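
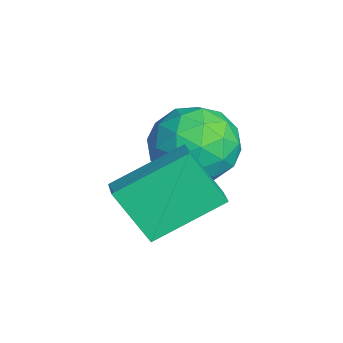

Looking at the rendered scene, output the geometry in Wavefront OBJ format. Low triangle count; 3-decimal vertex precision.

v 2.166 0.989 3.818
v 1.843 2.785 4.774
v 1.375 0.998 3.534
v 1.052 2.794 4.489
v 2.668 1.806 2.451
v 2.345 3.602 3.406
v 1.877 1.815 2.166
v 1.554 3.611 3.122
v 0.029 4.294 3.391
v 0.894 3.516 3.149
v -1.074 2.864 4.051
v -0.209 2.086 3.809
v -0.069 2.876 4.685
v 0.612 3.76 4.278
v -0.792 2.62 2.922
v -0.111 3.504 2.515
v 0.386 2.481 2.86
v 0.833 2.639 3.949
v -1.013 3.741 3.251
v -0.566 3.899 4.34
v 0.558 4.03 3.212
v -0.738 2.35 3.988
v -0.656 2.814 4.503
v -0.148 2.356 4.361
v 0.393 4.174 3.876
v 0.901 3.716 3.733
v 0.335 3.34 4.636
v -1.081 2.664 3.467
v -0.573 2.206 3.324
v -0.032 4.024 2.839
v 0.476 3.566 2.697
v -0.515 3.04 2.564
v 0.768 2.965 2.9
v 0.12 2.125 3.288
v -0.223 2.439 2.766
v 0.178 2.958 2.527
v 1.031 3.058 3.54
v 0.382 2.217 3.928
v 0.465 2.682 4.443
v 0.865 3.201 4.203
v 0.732 2.45 3.37
v -0.562 4.163 3.272
v -1.211 3.322 3.66
v -1.045 3.179 2.997
v -0.645 3.698 2.757
v -0.3 4.255 3.912
v -0.948 3.415 4.3
v -0.358 3.422 4.673
v 0.043 3.941 4.434
v -0.912 3.93 3.83
f 2 4 1
f 5 2 1
f 1 4 3
f 3 5 1
f 2 8 4
f 6 2 5
f 6 8 2
f 4 8 3
f 7 5 3
f 3 8 7
f 7 6 5
f 8 6 7
f 9 46 25
f 46 20 49
f 25 49 14
f 46 49 25
f 9 25 21
f 25 14 26
f 21 26 10
f 25 26 21
f 9 21 30
f 21 10 31
f 30 31 16
f 21 31 30
f 9 30 42
f 30 16 45
f 42 45 19
f 30 45 42
f 9 42 46
f 42 19 50
f 46 50 20
f 42 50 46
f 10 26 37
f 26 14 40
f 37 40 18
f 26 40 37
f 14 49 27
f 49 20 48
f 27 48 13
f 49 48 27
f 20 50 47
f 50 19 43
f 47 43 11
f 50 43 47
f 19 45 44
f 45 16 32
f 44 32 15
f 45 32 44
f 16 31 36
f 31 10 33
f 36 33 17
f 31 33 36
f 12 38 24
f 38 18 39
f 24 39 13
f 38 39 24
f 12 24 22
f 24 13 23
f 22 23 11
f 24 23 22
f 12 22 29
f 22 11 28
f 29 28 15
f 22 28 29
f 12 29 34
f 29 15 35
f 34 35 17
f 29 35 34
f 12 34 38
f 34 17 41
f 38 41 18
f 34 41 38
f 13 39 27
f 39 18 40
f 27 40 14
f 39 40 27
f 11 23 47
f 23 13 48
f 47 48 20
f 23 48 47
f 15 28 44
f 28 11 43
f 44 43 19
f 28 43 44
f 17 35 36
f 35 15 32
f 36 32 16
f 35 32 36
f 18 41 37
f 41 17 33
f 37 33 10
f 41 33 37



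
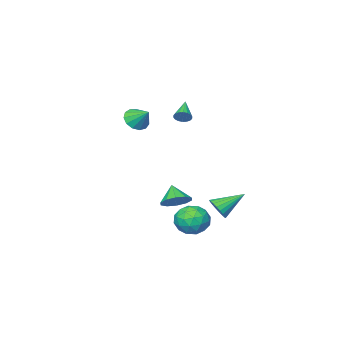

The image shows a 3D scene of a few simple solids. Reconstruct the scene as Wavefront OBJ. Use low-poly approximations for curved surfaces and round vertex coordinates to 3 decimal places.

v -3.653 -2.4 -3.892
v -2.784 -2.669 -3.862
v -3.927 -3.18 -2.968
v -2.844 -2.233 -3.512
v -3.212 -1.861 -3.307
v -3.749 -1.695 -3.325
v -4.25 -1.798 -3.56
v -4.522 -2.131 -3.922
v -4.463 -2.567 -4.273
v -4.094 -2.939 -4.478
v -3.557 -3.105 -4.459
v -3.057 -3.002 -4.224
v -3.568 -1.709 2.607
v -3.274 -1.651 3.02
v -4.412 -2.591 3.333
v -3.427 -1.485 3.044
v -3.608 -1.364 2.981
v -3.781 -1.31 2.844
v -3.912 -1.336 2.661
v -3.975 -1.435 2.467
v -3.957 -1.589 2.3
v -3.863 -1.766 2.195
v -3.709 -1.932 2.171
v -3.528 -2.054 2.234
v -3.355 -2.107 2.371
v -3.224 -2.081 2.554
v -3.161 -1.982 2.748
v -3.179 -1.828 2.914
v -2.534 2.595 -2.515
v -2.297 2.221 -1.935
v -3.946 3.085 -1.625
v -2.173 2.495 -1.889
v -2.112 2.785 -1.951
v -2.123 3.043 -2.111
v -2.206 3.223 -2.341
v -2.345 3.295 -2.601
v -2.517 3.245 -2.846
v -2.692 3.083 -3.034
v -2.839 2.837 -3.133
v -2.934 2.549 -3.124
v -2.96 2.268 -3.011
v -2.912 2.045 -2.811
v -2.798 1.916 -2.561
v -2.639 1.905 -2.302
v -2.462 2.013 -2.081
v 0.196 -0.676 3.492
v 0.917 -0.797 3.731
v 0.104 0.276 4.248
v 0.944 -0.526 3.393
v 0.734 -0.303 3.087
v 0.352 -0.198 2.909
v -0.079 -0.245 2.916
v -0.423 -0.429 3.106
v -0.571 -0.691 3.418
v -0.475 -0.949 3.754
v -0.166 -1.12 4.007
v 0.257 -1.15 4.096
v 0.661 -1.03 3.993
v -1.345 2.94 -2.627
v -0.446 2.482 -2.779
v -2.094 1.758 -3.501
v -1.195 1.3 -3.653
v -1.61 1.314 -2.721
v -1.147 2.045 -2.181
v -1.393 2.195 -4.099
v -0.93 2.926 -3.559
v -0.476 2.022 -3.688
v -0.61 1.477 -2.837
v -1.93 2.763 -3.443
v -2.064 2.218 -2.592
v -0.83 2.815 -2.626
v -1.71 1.425 -3.654
v -1.954 1.433 -3.106
v -1.426 1.164 -3.195
v -1.241 2.558 -2.275
v -0.713 2.289 -2.364
v -1.397 1.602 -2.33
v -1.827 1.951 -3.916
v -1.299 1.682 -4.005
v -1.114 3.076 -3.085
v -0.586 2.807 -3.174
v -1.143 2.638 -3.95
v -0.319 2.275 -3.25
v -0.759 1.58 -3.764
v -0.876 2.107 -4.026
v -0.604 2.536 -3.709
v -0.398 1.955 -2.749
v -0.838 1.26 -3.263
v -1.082 1.269 -2.715
v -0.809 1.698 -2.398
v -0.415 1.685 -3.284
v -1.702 2.98 -3.017
v -2.142 2.285 -3.531
v -1.731 2.542 -3.882
v -1.458 2.971 -3.565
v -1.781 2.66 -2.516
v -2.221 1.965 -3.03
v -1.936 1.704 -2.571
v -1.664 2.133 -2.254
v -2.125 2.555 -2.996
f 2 1 4
f 2 4 3
f 4 1 5
f 4 5 3
f 5 1 6
f 5 6 3
f 6 1 7
f 6 7 3
f 7 1 8
f 7 8 3
f 8 1 9
f 8 9 3
f 9 1 10
f 9 10 3
f 10 1 11
f 10 11 3
f 11 1 12
f 11 12 3
f 12 1 2
f 12 2 3
f 14 13 16
f 14 16 15
f 16 13 17
f 16 17 15
f 17 13 18
f 17 18 15
f 18 13 19
f 18 19 15
f 19 13 20
f 19 20 15
f 20 13 21
f 20 21 15
f 21 13 22
f 21 22 15
f 22 13 23
f 22 23 15
f 23 13 24
f 23 24 15
f 24 13 25
f 24 25 15
f 25 13 26
f 25 26 15
f 26 13 27
f 26 27 15
f 27 13 28
f 27 28 15
f 28 13 14
f 28 14 15
f 30 29 32
f 30 32 31
f 32 29 33
f 32 33 31
f 33 29 34
f 33 34 31
f 34 29 35
f 34 35 31
f 35 29 36
f 35 36 31
f 36 29 37
f 36 37 31
f 37 29 38
f 37 38 31
f 38 29 39
f 38 39 31
f 39 29 40
f 39 40 31
f 40 29 41
f 40 41 31
f 41 29 42
f 41 42 31
f 42 29 43
f 42 43 31
f 43 29 44
f 43 44 31
f 44 29 45
f 44 45 31
f 45 29 30
f 45 30 31
f 47 46 49
f 47 49 48
f 49 46 50
f 49 50 48
f 50 46 51
f 50 51 48
f 51 46 52
f 51 52 48
f 52 46 53
f 52 53 48
f 53 46 54
f 53 54 48
f 54 46 55
f 54 55 48
f 55 46 56
f 55 56 48
f 56 46 57
f 56 57 48
f 57 46 58
f 57 58 48
f 58 46 47
f 58 47 48
f 59 96 75
f 96 70 99
f 75 99 64
f 96 99 75
f 59 75 71
f 75 64 76
f 71 76 60
f 75 76 71
f 59 71 80
f 71 60 81
f 80 81 66
f 71 81 80
f 59 80 92
f 80 66 95
f 92 95 69
f 80 95 92
f 59 92 96
f 92 69 100
f 96 100 70
f 92 100 96
f 60 76 87
f 76 64 90
f 87 90 68
f 76 90 87
f 64 99 77
f 99 70 98
f 77 98 63
f 99 98 77
f 70 100 97
f 100 69 93
f 97 93 61
f 100 93 97
f 69 95 94
f 95 66 82
f 94 82 65
f 95 82 94
f 66 81 86
f 81 60 83
f 86 83 67
f 81 83 86
f 62 88 74
f 88 68 89
f 74 89 63
f 88 89 74
f 62 74 72
f 74 63 73
f 72 73 61
f 74 73 72
f 62 72 79
f 72 61 78
f 79 78 65
f 72 78 79
f 62 79 84
f 79 65 85
f 84 85 67
f 79 85 84
f 62 84 88
f 84 67 91
f 88 91 68
f 84 91 88
f 63 89 77
f 89 68 90
f 77 90 64
f 89 90 77
f 61 73 97
f 73 63 98
f 97 98 70
f 73 98 97
f 65 78 94
f 78 61 93
f 94 93 69
f 78 93 94
f 67 85 86
f 85 65 82
f 86 82 66
f 85 82 86
f 68 91 87
f 91 67 83
f 87 83 60
f 91 83 87



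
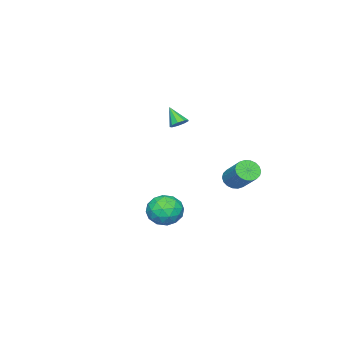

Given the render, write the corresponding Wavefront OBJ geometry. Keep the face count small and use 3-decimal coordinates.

v 3.504 2.666 -4.831
v 4.112 2.56 -4.007
v 2.228 2.02 -3.973
v 2.836 1.914 -3.149
v 2.562 2.854 -3.469
v 3.35 3.253 -3.999
v 2.99 1.327 -3.981
v 3.778 1.726 -4.511
v 3.795 1.732 -3.481
v 3.53 2.676 -3.164
v 2.81 1.904 -4.816
v 2.545 2.848 -4.499
v 3.92 2.669 -4.494
v 2.42 1.911 -3.486
v 2.259 2.463 -3.674
v 2.616 2.401 -3.189
v 3.472 3.077 -4.49
v 3.83 3.015 -4.005
v 2.918 3.188 -3.689
v 2.51 1.565 -3.975
v 2.868 1.503 -3.49
v 3.724 2.179 -4.791
v 4.081 2.117 -4.306
v 3.422 1.392 -4.291
v 4.091 2.12 -3.701
v 3.341 1.741 -3.196
v 3.431 1.396 -3.686
v 3.895 1.63 -3.997
v 3.935 2.675 -3.514
v 3.185 2.296 -3.01
v 3.024 2.849 -3.198
v 3.487 3.083 -3.51
v 3.749 2.189 -3.206
v 3.155 2.284 -4.97
v 2.405 1.905 -4.466
v 2.853 1.497 -4.47
v 3.316 1.731 -4.782
v 2.999 2.839 -4.784
v 2.249 2.46 -4.279
v 2.445 2.95 -3.983
v 2.909 3.184 -4.294
v 2.591 2.391 -4.774
v -3.964 1.821 -4.455
v -3.463 1.998 -4.957
v -2.716 3.316 -3.746
v -3.216 3.139 -3.245
v -3.709 2.199 -5.025
v -2.962 3.518 -3.814
v -4.004 2.326 -4.981
v -3.257 3.645 -3.77
v -4.292 2.353 -4.832
v -3.545 3.671 -3.621
v -4.515 2.274 -4.609
v -3.768 3.593 -3.398
v -4.628 2.105 -4.356
v -3.881 3.424 -3.145
v -4.61 1.88 -4.122
v -3.863 3.199 -2.911
v -4.464 1.644 -3.954
v -3.717 2.962 -2.743
v -4.218 1.442 -3.886
v -3.471 2.761 -2.675
v -3.923 1.315 -3.93
v -3.176 2.634 -2.719
v -3.635 1.289 -4.079
v -2.888 2.607 -2.868
v -3.412 1.367 -4.302
v -2.665 2.686 -3.091
v -3.299 1.536 -4.555
v -2.552 2.855 -3.344
v -3.317 1.761 -4.789
v -2.57 3.08 -3.578
v -3.834 -1.714 -1.137
v -3.379 -1.502 -0.866
v -4.046 -2.526 -0.143
v -3.698 -1.3 -0.769
v -4.081 -1.292 -0.844
v -4.348 -1.481 -1.056
v -4.375 -1.779 -1.305
v -4.148 -2.047 -1.476
v -3.775 -2.159 -1.488
v -3.429 -2.063 -1.335
v -3.273 -1.804 -1.09
f 1 38 17
f 38 12 41
f 17 41 6
f 38 41 17
f 1 17 13
f 17 6 18
f 13 18 2
f 17 18 13
f 1 13 22
f 13 2 23
f 22 23 8
f 13 23 22
f 1 22 34
f 22 8 37
f 34 37 11
f 22 37 34
f 1 34 38
f 34 11 42
f 38 42 12
f 34 42 38
f 2 18 29
f 18 6 32
f 29 32 10
f 18 32 29
f 6 41 19
f 41 12 40
f 19 40 5
f 41 40 19
f 12 42 39
f 42 11 35
f 39 35 3
f 42 35 39
f 11 37 36
f 37 8 24
f 36 24 7
f 37 24 36
f 8 23 28
f 23 2 25
f 28 25 9
f 23 25 28
f 4 30 16
f 30 10 31
f 16 31 5
f 30 31 16
f 4 16 14
f 16 5 15
f 14 15 3
f 16 15 14
f 4 14 21
f 14 3 20
f 21 20 7
f 14 20 21
f 4 21 26
f 21 7 27
f 26 27 9
f 21 27 26
f 4 26 30
f 26 9 33
f 30 33 10
f 26 33 30
f 5 31 19
f 31 10 32
f 19 32 6
f 31 32 19
f 3 15 39
f 15 5 40
f 39 40 12
f 15 40 39
f 7 20 36
f 20 3 35
f 36 35 11
f 20 35 36
f 9 27 28
f 27 7 24
f 28 24 8
f 27 24 28
f 10 33 29
f 33 9 25
f 29 25 2
f 33 25 29
f 44 43 47
f 44 47 45
f 45 47 48
f 45 48 46
f 47 43 49
f 47 49 48
f 48 49 50
f 48 50 46
f 49 43 51
f 49 51 50
f 50 51 52
f 50 52 46
f 51 43 53
f 51 53 52
f 52 53 54
f 52 54 46
f 53 43 55
f 53 55 54
f 54 55 56
f 54 56 46
f 55 43 57
f 55 57 56
f 56 57 58
f 56 58 46
f 57 43 59
f 57 59 58
f 58 59 60
f 58 60 46
f 59 43 61
f 59 61 60
f 60 61 62
f 60 62 46
f 61 43 63
f 61 63 62
f 62 63 64
f 62 64 46
f 63 43 65
f 63 65 64
f 64 65 66
f 64 66 46
f 65 43 67
f 65 67 66
f 66 67 68
f 66 68 46
f 67 43 69
f 67 69 68
f 68 69 70
f 68 70 46
f 69 43 71
f 69 71 70
f 70 71 72
f 70 72 46
f 71 43 44
f 71 44 72
f 72 44 45
f 72 45 46
f 74 73 76
f 74 76 75
f 76 73 77
f 76 77 75
f 77 73 78
f 77 78 75
f 78 73 79
f 78 79 75
f 79 73 80
f 79 80 75
f 80 73 81
f 80 81 75
f 81 73 82
f 81 82 75
f 82 73 83
f 82 83 75
f 83 73 74
f 83 74 75



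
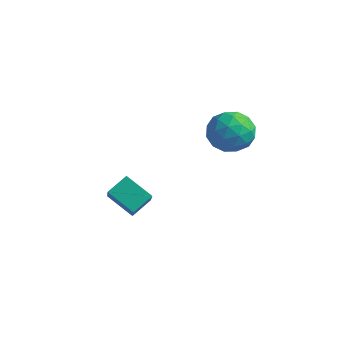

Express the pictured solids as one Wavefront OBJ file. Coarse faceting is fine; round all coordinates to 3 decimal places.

v 3.005 -1.266 2.813
v 3.696 -0.646 3.044
v 3.424 -2.174 3.996
v 4.115 -1.554 4.227
v 3.197 -1.314 4.349
v 2.938 -0.753 3.618
v 4.182 -2.067 3.422
v 3.923 -1.506 2.691
v 4.424 -1.141 3.421
v 3.815 -0.676 3.993
v 3.305 -2.144 3.047
v 2.696 -1.679 3.619
v 3.314 -0.877 2.825
v 3.806 -1.943 4.215
v 3.266 -1.802 4.287
v 3.673 -1.438 4.423
v 2.868 -0.939 3.162
v 3.275 -0.575 3.298
v 2.981 -0.967 4.065
v 3.845 -2.245 3.742
v 4.252 -1.881 3.878
v 3.447 -1.382 2.617
v 3.854 -1.018 2.753
v 4.139 -1.853 2.975
v 4.148 -0.803 3.182
v 4.394 -1.337 3.877
v 4.433 -1.638 3.404
v 4.281 -1.309 2.974
v 3.79 -0.53 3.519
v 4.036 -1.063 4.214
v 3.496 -0.922 4.285
v 3.344 -0.592 3.856
v 4.217 -0.82 3.74
v 3.084 -1.757 2.826
v 3.33 -2.29 3.521
v 3.776 -2.228 3.184
v 3.624 -1.898 2.755
v 2.726 -1.483 3.163
v 2.972 -2.017 3.858
v 2.839 -1.511 4.066
v 2.687 -1.182 3.636
v 2.903 -2 3.3
v 0.346 -3.09 -1.676
v -0.766 -3.186 -1.01
v 0.573 -2.265 -1.179
v -0.539 -2.361 -0.512
v 1.219 -4.119 -0.368
v 0.107 -4.215 0.299
v 1.446 -3.294 0.13
v 0.334 -3.39 0.796
f 1 38 17
f 38 12 41
f 17 41 6
f 38 41 17
f 1 17 13
f 17 6 18
f 13 18 2
f 17 18 13
f 1 13 22
f 13 2 23
f 22 23 8
f 13 23 22
f 1 22 34
f 22 8 37
f 34 37 11
f 22 37 34
f 1 34 38
f 34 11 42
f 38 42 12
f 34 42 38
f 2 18 29
f 18 6 32
f 29 32 10
f 18 32 29
f 6 41 19
f 41 12 40
f 19 40 5
f 41 40 19
f 12 42 39
f 42 11 35
f 39 35 3
f 42 35 39
f 11 37 36
f 37 8 24
f 36 24 7
f 37 24 36
f 8 23 28
f 23 2 25
f 28 25 9
f 23 25 28
f 4 30 16
f 30 10 31
f 16 31 5
f 30 31 16
f 4 16 14
f 16 5 15
f 14 15 3
f 16 15 14
f 4 14 21
f 14 3 20
f 21 20 7
f 14 20 21
f 4 21 26
f 21 7 27
f 26 27 9
f 21 27 26
f 4 26 30
f 26 9 33
f 30 33 10
f 26 33 30
f 5 31 19
f 31 10 32
f 19 32 6
f 31 32 19
f 3 15 39
f 15 5 40
f 39 40 12
f 15 40 39
f 7 20 36
f 20 3 35
f 36 35 11
f 20 35 36
f 9 27 28
f 27 7 24
f 28 24 8
f 27 24 28
f 10 33 29
f 33 9 25
f 29 25 2
f 33 25 29
f 44 46 43
f 47 44 43
f 43 46 45
f 45 47 43
f 44 50 46
f 48 44 47
f 48 50 44
f 46 50 45
f 49 47 45
f 45 50 49
f 49 48 47
f 50 48 49



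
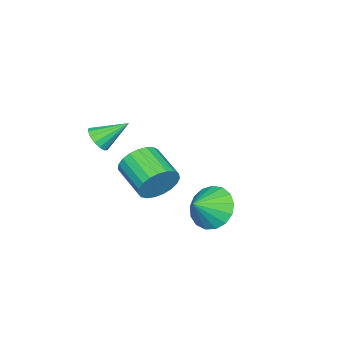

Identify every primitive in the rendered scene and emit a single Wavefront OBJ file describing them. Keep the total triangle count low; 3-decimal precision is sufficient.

v -2.762 -2.405 -3.657
v -2.148 -2.476 -2.909
v -2.985 -3.885 -2.355
v -3.598 -3.815 -3.103
v -2.44 -2.242 -2.756
v -3.277 -3.652 -2.203
v -2.788 -2.038 -2.76
v -3.624 -3.447 -2.206
v -3.131 -1.896 -2.918
v -3.967 -3.306 -2.365
v -3.41 -1.843 -3.204
v -4.246 -3.252 -2.651
v -3.577 -1.887 -3.569
v -4.413 -3.296 -3.015
v -3.603 -2.02 -3.948
v -4.44 -3.43 -3.395
v -3.484 -2.221 -4.278
v -4.32 -3.63 -3.724
v -3.239 -2.453 -4.5
v -4.076 -3.862 -3.946
v -2.913 -2.677 -4.576
v -3.749 -4.086 -4.022
v -2.56 -2.854 -4.493
v -3.397 -4.263 -3.939
v -2.242 -2.953 -4.266
v -3.079 -4.362 -3.712
v -2.014 -2.958 -3.933
v -2.85 -4.367 -3.38
v -1.915 -2.867 -3.553
v -2.752 -4.276 -2.999
v -1.963 -2.696 -3.19
v -2.799 -4.106 -2.637
v -0.326 1.212 -2.395
v 0.188 2.076 -2.698
v 0.626 0.888 -1.705
v -0.061 2.222 -2.286
v -0.37 2.137 -1.9
v -0.67 1.84 -1.627
v -0.891 1.399 -1.53
v -0.982 0.915 -1.632
v -0.923 0.499 -1.908
v -0.727 0.247 -2.296
v -0.44 0.216 -2.707
v -0.126 0.413 -3.046
v 0.142 0.793 -3.237
v 0.303 1.269 -3.235
v 0.32 1.733 -3.04
v 0.408 -3.338 0.534
v 0.719 -2.884 0.207
v -0.188 -2.302 1.406
v 0.429 -2.919 0.05
v 0.133 -3.066 0.023
v -0.088 -3.286 0.133
v -0.177 -3.52 0.35
v -0.109 -3.706 0.616
v 0.098 -3.792 0.86
v 0.388 -3.757 1.017
v 0.683 -3.61 1.044
v 0.905 -3.389 0.934
v 0.994 -3.155 0.717
v 0.925 -2.97 0.451
f 2 1 5
f 2 5 3
f 3 5 6
f 3 6 4
f 5 1 7
f 5 7 6
f 6 7 8
f 6 8 4
f 7 1 9
f 7 9 8
f 8 9 10
f 8 10 4
f 9 1 11
f 9 11 10
f 10 11 12
f 10 12 4
f 11 1 13
f 11 13 12
f 12 13 14
f 12 14 4
f 13 1 15
f 13 15 14
f 14 15 16
f 14 16 4
f 15 1 17
f 15 17 16
f 16 17 18
f 16 18 4
f 17 1 19
f 17 19 18
f 18 19 20
f 18 20 4
f 19 1 21
f 19 21 20
f 20 21 22
f 20 22 4
f 21 1 23
f 21 23 22
f 22 23 24
f 22 24 4
f 23 1 25
f 23 25 24
f 24 25 26
f 24 26 4
f 25 1 27
f 25 27 26
f 26 27 28
f 26 28 4
f 27 1 29
f 27 29 28
f 28 29 30
f 28 30 4
f 29 1 31
f 29 31 30
f 30 31 32
f 30 32 4
f 31 1 2
f 31 2 32
f 32 2 3
f 32 3 4
f 34 33 36
f 34 36 35
f 36 33 37
f 36 37 35
f 37 33 38
f 37 38 35
f 38 33 39
f 38 39 35
f 39 33 40
f 39 40 35
f 40 33 41
f 40 41 35
f 41 33 42
f 41 42 35
f 42 33 43
f 42 43 35
f 43 33 44
f 43 44 35
f 44 33 45
f 44 45 35
f 45 33 46
f 45 46 35
f 46 33 47
f 46 47 35
f 47 33 34
f 47 34 35
f 49 48 51
f 49 51 50
f 51 48 52
f 51 52 50
f 52 48 53
f 52 53 50
f 53 48 54
f 53 54 50
f 54 48 55
f 54 55 50
f 55 48 56
f 55 56 50
f 56 48 57
f 56 57 50
f 57 48 58
f 57 58 50
f 58 48 59
f 58 59 50
f 59 48 60
f 59 60 50
f 60 48 61
f 60 61 50
f 61 48 49
f 61 49 50



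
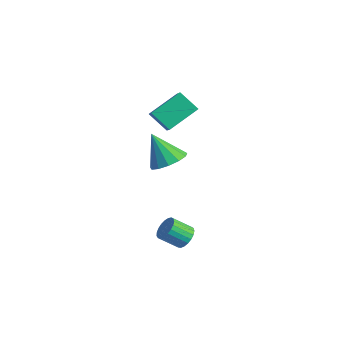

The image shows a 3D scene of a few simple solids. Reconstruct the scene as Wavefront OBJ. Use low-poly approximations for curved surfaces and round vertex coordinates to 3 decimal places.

v -3.3 -1.477 2.618
v -2.181 -2.078 3.524
v -3.184 0.208 3.591
v -2.064 -0.392 4.496
v -2.336 -1.028 1.724
v -1.216 -1.628 2.629
v -2.219 0.658 2.696
v -1.1 0.057 3.602
v 0.899 -3.153 2.085
v 1.689 -3.7 2.428
v -0.059 -3.527 3.695
v 1.776 -3.161 2.606
v 1.585 -2.619 2.618
v 1.177 -2.246 2.461
v 0.68 -2.162 2.185
v 0.253 -2.392 1.877
v 0.031 -2.864 1.635
v 0.084 -3.428 1.536
v 0.397 -3.904 1.612
v 0.869 -4.142 1.838
v 1.35 -4.066 2.142
v 1.678 -2.685 -3.393
v 2.211 -3.131 -3.536
v 1.696 -4.001 -2.751
v 1.162 -3.555 -2.607
v 2.316 -2.983 -3.303
v 1.801 -3.853 -2.518
v 2.31 -2.783 -3.086
v 1.795 -3.653 -2.301
v 2.195 -2.567 -2.921
v 1.68 -3.437 -2.136
v 1.991 -2.371 -2.838
v 1.476 -3.24 -2.053
v 1.732 -2.229 -2.851
v 1.217 -3.099 -2.066
v 1.464 -2.166 -2.958
v 0.949 -3.036 -2.173
v 1.233 -2.193 -3.139
v 0.718 -3.063 -2.354
v 1.079 -2.305 -3.365
v 0.563 -3.175 -2.579
v 1.028 -2.483 -3.595
v 0.513 -3.353 -2.81
v 1.089 -2.695 -3.79
v 0.574 -3.565 -3.005
v 1.253 -2.906 -3.917
v 0.738 -3.776 -3.132
v 1.489 -3.079 -3.952
v 0.974 -3.949 -3.167
v 1.759 -3.184 -3.892
v 1.244 -4.053 -3.107
v 2.014 -3.202 -3.744
v 1.499 -4.072 -2.959
f 2 4 1
f 5 2 1
f 1 4 3
f 3 5 1
f 2 8 4
f 6 2 5
f 6 8 2
f 4 8 3
f 7 5 3
f 3 8 7
f 7 6 5
f 8 6 7
f 10 9 12
f 10 12 11
f 12 9 13
f 12 13 11
f 13 9 14
f 13 14 11
f 14 9 15
f 14 15 11
f 15 9 16
f 15 16 11
f 16 9 17
f 16 17 11
f 17 9 18
f 17 18 11
f 18 9 19
f 18 19 11
f 19 9 20
f 19 20 11
f 20 9 21
f 20 21 11
f 21 9 10
f 21 10 11
f 23 22 26
f 23 26 24
f 24 26 27
f 24 27 25
f 26 22 28
f 26 28 27
f 27 28 29
f 27 29 25
f 28 22 30
f 28 30 29
f 29 30 31
f 29 31 25
f 30 22 32
f 30 32 31
f 31 32 33
f 31 33 25
f 32 22 34
f 32 34 33
f 33 34 35
f 33 35 25
f 34 22 36
f 34 36 35
f 35 36 37
f 35 37 25
f 36 22 38
f 36 38 37
f 37 38 39
f 37 39 25
f 38 22 40
f 38 40 39
f 39 40 41
f 39 41 25
f 40 22 42
f 40 42 41
f 41 42 43
f 41 43 25
f 42 22 44
f 42 44 43
f 43 44 45
f 43 45 25
f 44 22 46
f 44 46 45
f 45 46 47
f 45 47 25
f 46 22 48
f 46 48 47
f 47 48 49
f 47 49 25
f 48 22 50
f 48 50 49
f 49 50 51
f 49 51 25
f 50 22 52
f 50 52 51
f 51 52 53
f 51 53 25
f 52 22 23
f 52 23 53
f 53 23 24
f 53 24 25



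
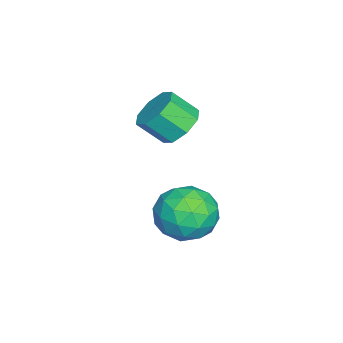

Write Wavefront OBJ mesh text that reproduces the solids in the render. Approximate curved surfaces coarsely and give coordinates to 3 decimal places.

v 0.709 -2.774 -0.085
v 1.113 -3.244 -0.638
v 1.255 -4.075 0.173
v 0.851 -3.606 0.725
v 1.503 -2.861 -0.313
v 1.644 -3.692 0.498
v 1.427 -2.427 0.145
v 1.569 -3.259 0.956
v 0.931 -2.197 0.468
v 1.073 -3.028 1.279
v 0.305 -2.305 0.467
v 0.447 -3.136 1.278
v -0.084 -2.688 0.142
v 0.057 -3.519 0.953
v -0.009 -3.121 -0.316
v 0.133 -3.953 0.495
v 0.487 -3.352 -0.639
v 0.629 -4.183 0.172
v 1.827 -1.381 -2.645
v 2.553 -1.4 -3.477
v 2.267 -3.06 -2.223
v 2.993 -3.079 -3.055
v 3.182 -2.445 -2.171
v 2.91 -1.407 -2.432
v 1.91 -3.053 -3.268
v 1.638 -2.015 -3.529
v 2.604 -2.433 -3.862
v 3.39 -2.057 -3.184
v 1.43 -2.403 -2.516
v 2.216 -2.027 -1.838
v 2.152 -1.243 -3.098
v 2.668 -3.217 -2.602
v 2.779 -2.844 -2.083
v 3.206 -2.855 -2.572
v 2.362 -1.247 -2.484
v 2.788 -1.258 -2.973
v 3.158 -1.873 -2.205
v 2.032 -3.202 -2.727
v 2.458 -3.213 -3.216
v 1.614 -1.605 -3.128
v 2.041 -1.616 -3.617
v 1.662 -2.587 -3.495
v 2.608 -1.861 -3.813
v 2.867 -2.849 -3.565
v 2.23 -2.833 -3.69
v 2.07 -2.223 -3.844
v 3.071 -1.641 -3.415
v 3.329 -2.628 -3.167
v 3.44 -2.255 -2.647
v 3.28 -1.645 -2.801
v 3.1 -2.248 -3.641
v 1.491 -1.832 -2.533
v 1.749 -2.819 -2.285
v 1.54 -2.815 -2.899
v 1.38 -2.205 -3.053
v 1.953 -1.611 -2.135
v 2.212 -2.599 -1.887
v 2.75 -2.237 -1.856
v 2.59 -1.627 -2.01
v 1.72 -2.212 -2.059
f 2 1 5
f 2 5 3
f 3 5 6
f 3 6 4
f 5 1 7
f 5 7 6
f 6 7 8
f 6 8 4
f 7 1 9
f 7 9 8
f 8 9 10
f 8 10 4
f 9 1 11
f 9 11 10
f 10 11 12
f 10 12 4
f 11 1 13
f 11 13 12
f 12 13 14
f 12 14 4
f 13 1 15
f 13 15 14
f 14 15 16
f 14 16 4
f 15 1 17
f 15 17 16
f 16 17 18
f 16 18 4
f 17 1 2
f 17 2 18
f 18 2 3
f 18 3 4
f 19 56 35
f 56 30 59
f 35 59 24
f 56 59 35
f 19 35 31
f 35 24 36
f 31 36 20
f 35 36 31
f 19 31 40
f 31 20 41
f 40 41 26
f 31 41 40
f 19 40 52
f 40 26 55
f 52 55 29
f 40 55 52
f 19 52 56
f 52 29 60
f 56 60 30
f 52 60 56
f 20 36 47
f 36 24 50
f 47 50 28
f 36 50 47
f 24 59 37
f 59 30 58
f 37 58 23
f 59 58 37
f 30 60 57
f 60 29 53
f 57 53 21
f 60 53 57
f 29 55 54
f 55 26 42
f 54 42 25
f 55 42 54
f 26 41 46
f 41 20 43
f 46 43 27
f 41 43 46
f 22 48 34
f 48 28 49
f 34 49 23
f 48 49 34
f 22 34 32
f 34 23 33
f 32 33 21
f 34 33 32
f 22 32 39
f 32 21 38
f 39 38 25
f 32 38 39
f 22 39 44
f 39 25 45
f 44 45 27
f 39 45 44
f 22 44 48
f 44 27 51
f 48 51 28
f 44 51 48
f 23 49 37
f 49 28 50
f 37 50 24
f 49 50 37
f 21 33 57
f 33 23 58
f 57 58 30
f 33 58 57
f 25 38 54
f 38 21 53
f 54 53 29
f 38 53 54
f 27 45 46
f 45 25 42
f 46 42 26
f 45 42 46
f 28 51 47
f 51 27 43
f 47 43 20
f 51 43 47



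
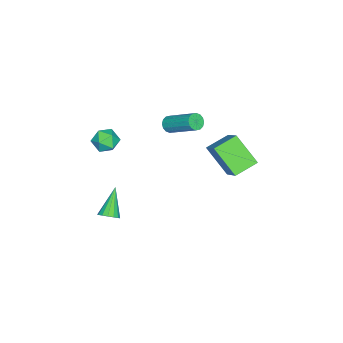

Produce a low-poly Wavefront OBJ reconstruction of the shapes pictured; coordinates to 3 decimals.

v 4.665 -2.604 -3.857
v 5.107 -2.772 -3.426
v 3.275 -2.836 -2.523
v 5.08 -2.443 -3.397
v 4.941 -2.157 -3.491
v 4.729 -1.991 -3.683
v 4.499 -1.989 -3.922
v 4.314 -2.151 -4.143
v 4.223 -2.435 -4.288
v 4.25 -2.764 -4.317
v 4.388 -3.05 -4.223
v 4.601 -3.216 -4.031
v 4.83 -3.218 -3.792
v 5.016 -3.056 -3.57
v 2.12 -0.048 3.107
v 2.491 0.116 2.735
v 2.931 1.853 3.942
v 2.56 1.688 4.313
v 2.246 0.235 2.653
v 2.686 1.972 3.859
v 1.967 0.279 2.692
v 2.407 2.015 3.898
v 1.729 0.234 2.842
v 2.17 1.971 4.049
v 1.596 0.114 3.064
v 2.037 1.851 4.27
v 1.604 -0.049 3.296
v 2.044 1.688 4.503
v 1.749 -0.213 3.478
v 2.189 1.524 4.685
v 1.994 -0.332 3.561
v 2.434 1.405 4.767
v 2.273 -0.375 3.522
v 2.713 1.361 4.728
v 2.51 -0.331 3.371
v 2.951 1.406 4.578
v 2.643 -0.211 3.15
v 3.084 1.526 4.356
v 2.636 -0.048 2.917
v 3.076 1.689 4.124
v 0.955 4.133 0.445
v 0.531 2.706 1.883
v 2.239 5.126 1.809
v 1.814 3.699 3.247
v 2.086 3.321 -0.027
v 1.661 1.894 1.411
v 3.369 4.314 1.337
v 2.945 2.887 2.775
v 3.318 -2.436 1.883
v 3.775 -2.703 2.551
v 3.625 -3.597 1.209
v 4.082 -3.864 1.877
v 3.234 -3.81 1.935
v 3.044 -3.092 2.352
v 4.356 -3.208 1.408
v 4.166 -2.49 1.825
v 4.416 -3.18 2.257
v 3.723 -3.552 2.583
v 3.677 -2.748 1.177
v 2.984 -3.12 1.503
f 2 1 4
f 2 4 3
f 4 1 5
f 4 5 3
f 5 1 6
f 5 6 3
f 6 1 7
f 6 7 3
f 7 1 8
f 7 8 3
f 8 1 9
f 8 9 3
f 9 1 10
f 9 10 3
f 10 1 11
f 10 11 3
f 11 1 12
f 11 12 3
f 12 1 13
f 12 13 3
f 13 1 14
f 13 14 3
f 14 1 2
f 14 2 3
f 16 15 19
f 16 19 17
f 17 19 20
f 17 20 18
f 19 15 21
f 19 21 20
f 20 21 22
f 20 22 18
f 21 15 23
f 21 23 22
f 22 23 24
f 22 24 18
f 23 15 25
f 23 25 24
f 24 25 26
f 24 26 18
f 25 15 27
f 25 27 26
f 26 27 28
f 26 28 18
f 27 15 29
f 27 29 28
f 28 29 30
f 28 30 18
f 29 15 31
f 29 31 30
f 30 31 32
f 30 32 18
f 31 15 33
f 31 33 32
f 32 33 34
f 32 34 18
f 33 15 35
f 33 35 34
f 34 35 36
f 34 36 18
f 35 15 37
f 35 37 36
f 36 37 38
f 36 38 18
f 37 15 39
f 37 39 38
f 38 39 40
f 38 40 18
f 39 15 16
f 39 16 40
f 40 16 17
f 40 17 18
f 42 44 41
f 45 42 41
f 41 44 43
f 43 45 41
f 42 48 44
f 46 42 45
f 46 48 42
f 44 48 43
f 47 45 43
f 43 48 47
f 47 46 45
f 48 46 47
f 49 60 54
f 49 54 50
f 49 50 56
f 49 56 59
f 49 59 60
f 50 54 58
f 54 60 53
f 60 59 51
f 59 56 55
f 56 50 57
f 52 58 53
f 52 53 51
f 52 51 55
f 52 55 57
f 52 57 58
f 53 58 54
f 51 53 60
f 55 51 59
f 57 55 56
f 58 57 50



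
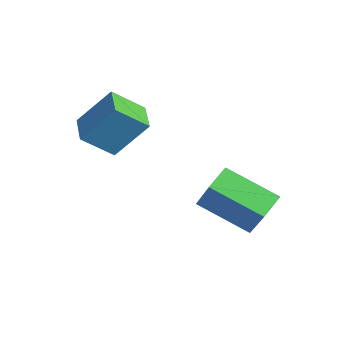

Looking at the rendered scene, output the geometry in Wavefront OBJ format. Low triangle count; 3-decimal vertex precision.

v -0.045 1.586 -4.198
v -1.358 0.338 -3.283
v -0.54 2.398 -3.802
v -1.853 1.15 -2.886
v 0.973 1.53 -2.814
v -0.34 0.282 -1.898
v 0.478 2.342 -2.417
v -0.835 1.094 -1.502
v -4.273 -2.481 -0.297
v -3.79 -1.481 1.03
v -4.056 -1.416 -1.179
v -3.572 -0.416 0.147
v -3.108 -2.844 -0.447
v -2.624 -1.844 0.879
v -2.89 -1.779 -1.33
v -2.407 -0.779 -0.003
f 2 4 1
f 5 2 1
f 1 4 3
f 3 5 1
f 2 8 4
f 6 2 5
f 6 8 2
f 4 8 3
f 7 5 3
f 3 8 7
f 7 6 5
f 8 6 7
f 10 12 9
f 13 10 9
f 9 12 11
f 11 13 9
f 10 16 12
f 14 10 13
f 14 16 10
f 12 16 11
f 15 13 11
f 11 16 15
f 15 14 13
f 16 14 15



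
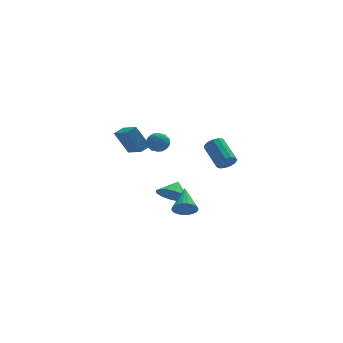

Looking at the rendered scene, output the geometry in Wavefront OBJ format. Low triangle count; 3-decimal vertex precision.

v -1.67 0.081 0.393
v -1.117 -0.368 0.081
v -2.123 -0.912 1.019
v -1.57 -1.361 0.707
v -1.38 -0.815 1.228
v -1.1 -0.201 0.841
v -2.14 -1.079 0.259
v -1.86 -0.465 -0.128
v -1.407 -1.085 -0.002
v -0.937 -0.922 0.597
v -2.303 -0.358 0.503
v -1.833 -0.195 1.102
v -1.353 -0.056 0.182
v -1.887 -1.224 0.918
v -1.775 -0.903 1.224
v -1.45 -1.167 1.041
v -1.344 0.042 0.629
v -1.018 -0.222 0.445
v -1.173 -0.485 1.119
v -2.222 -1.058 0.655
v -1.896 -1.322 0.471
v -1.79 -0.113 0.059
v -1.465 -0.377 -0.124
v -2.067 -0.795 -0.019
v -1.199 -0.741 -0.05
v -1.466 -1.325 0.318
v -1.801 -1.159 0.055
v -1.636 -0.798 -0.173
v -0.923 -0.646 0.302
v -1.189 -1.23 0.67
v -1.078 -0.909 0.976
v -0.913 -0.548 0.748
v -1.094 -1.067 0.253
v -2.051 -0.05 0.43
v -2.317 -0.634 0.798
v -2.327 -0.732 0.352
v -2.162 -0.371 0.124
v -1.774 0.045 0.782
v -2.041 -0.539 1.15
v -1.604 -0.482 1.273
v -1.439 -0.121 1.045
v -2.146 -0.213 0.847
v -3.116 3.184 -0.362
v -2.45 3.605 -0.102
v -3.743 4.603 -1.057
v -3.076 5.025 -0.798
v -2.264 2.795 -1.922
v -1.597 3.217 -1.663
v -2.89 4.215 -2.618
v -2.224 4.636 -2.358
v -0.591 -4.787 -3.068
v -0.388 -4.438 -3.747
v -0.369 -3.173 -2.172
v -0.693 -4.396 -3.747
v -0.983 -4.414 -3.644
v -1.213 -4.488 -3.453
v -1.349 -4.608 -3.203
v -1.369 -4.755 -2.933
v -1.271 -4.907 -2.684
v -1.07 -5.041 -2.493
v -0.795 -5.136 -2.389
v -0.49 -5.178 -2.389
v -0.2 -5.161 -2.493
v 0.03 -5.087 -2.684
v 0.166 -4.967 -2.933
v 0.186 -4.82 -3.203
v 0.088 -4.668 -3.453
v -0.113 -4.534 -3.644
v -0.709 -0.241 -4.301
v -0.272 0.285 -5.137
v -0.231 0.541 -3.559
v -0.773 0.521 -5.063
v -1.257 0.553 -4.785
v -1.595 0.372 -4.378
v -1.694 0.027 -3.95
v -1.53 -0.39 -3.616
v -1.146 -0.768 -3.465
v -0.645 -1.004 -3.539
v -0.161 -1.036 -3.817
v 0.176 -0.855 -4.225
v 0.276 -0.51 -4.653
v 0.112 -0.092 -4.987
v 2.186 -2.894 -0.343
v 2.407 -3.16 0.242
v 1.894 -1.631 1.129
v 1.674 -1.366 0.543
v 2.704 -2.972 0.09
v 2.192 -1.444 0.977
v 2.837 -2.76 -0.199
v 2.325 -1.231 0.687
v 2.763 -2.59 -0.535
v 2.251 -1.061 0.352
v 2.506 -2.517 -0.809
v 1.994 -0.988 0.077
v 2.148 -2.564 -0.936
v 1.635 -1.035 -0.05
v 1.801 -2.715 -0.875
v 1.289 -1.186 0.012
v 1.577 -2.924 -0.644
v 1.065 -1.395 0.242
v 1.546 -3.123 -0.318
v 1.034 -1.594 0.568
v 1.719 -3.25 -0.001
v 1.206 -1.721 0.886
v 2.039 -3.264 0.209
v 1.527 -1.735 1.095
f 1 38 17
f 38 12 41
f 17 41 6
f 38 41 17
f 1 17 13
f 17 6 18
f 13 18 2
f 17 18 13
f 1 13 22
f 13 2 23
f 22 23 8
f 13 23 22
f 1 22 34
f 22 8 37
f 34 37 11
f 22 37 34
f 1 34 38
f 34 11 42
f 38 42 12
f 34 42 38
f 2 18 29
f 18 6 32
f 29 32 10
f 18 32 29
f 6 41 19
f 41 12 40
f 19 40 5
f 41 40 19
f 12 42 39
f 42 11 35
f 39 35 3
f 42 35 39
f 11 37 36
f 37 8 24
f 36 24 7
f 37 24 36
f 8 23 28
f 23 2 25
f 28 25 9
f 23 25 28
f 4 30 16
f 30 10 31
f 16 31 5
f 30 31 16
f 4 16 14
f 16 5 15
f 14 15 3
f 16 15 14
f 4 14 21
f 14 3 20
f 21 20 7
f 14 20 21
f 4 21 26
f 21 7 27
f 26 27 9
f 21 27 26
f 4 26 30
f 26 9 33
f 30 33 10
f 26 33 30
f 5 31 19
f 31 10 32
f 19 32 6
f 31 32 19
f 3 15 39
f 15 5 40
f 39 40 12
f 15 40 39
f 7 20 36
f 20 3 35
f 36 35 11
f 20 35 36
f 9 27 28
f 27 7 24
f 28 24 8
f 27 24 28
f 10 33 29
f 33 9 25
f 29 25 2
f 33 25 29
f 44 46 43
f 47 44 43
f 43 46 45
f 45 47 43
f 44 50 46
f 48 44 47
f 48 50 44
f 46 50 45
f 49 47 45
f 45 50 49
f 49 48 47
f 50 48 49
f 52 51 54
f 52 54 53
f 54 51 55
f 54 55 53
f 55 51 56
f 55 56 53
f 56 51 57
f 56 57 53
f 57 51 58
f 57 58 53
f 58 51 59
f 58 59 53
f 59 51 60
f 59 60 53
f 60 51 61
f 60 61 53
f 61 51 62
f 61 62 53
f 62 51 63
f 62 63 53
f 63 51 64
f 63 64 53
f 64 51 65
f 64 65 53
f 65 51 66
f 65 66 53
f 66 51 67
f 66 67 53
f 67 51 68
f 67 68 53
f 68 51 52
f 68 52 53
f 70 69 72
f 70 72 71
f 72 69 73
f 72 73 71
f 73 69 74
f 73 74 71
f 74 69 75
f 74 75 71
f 75 69 76
f 75 76 71
f 76 69 77
f 76 77 71
f 77 69 78
f 77 78 71
f 78 69 79
f 78 79 71
f 79 69 80
f 79 80 71
f 80 69 81
f 80 81 71
f 81 69 82
f 81 82 71
f 82 69 70
f 82 70 71
f 84 83 87
f 84 87 85
f 85 87 88
f 85 88 86
f 87 83 89
f 87 89 88
f 88 89 90
f 88 90 86
f 89 83 91
f 89 91 90
f 90 91 92
f 90 92 86
f 91 83 93
f 91 93 92
f 92 93 94
f 92 94 86
f 93 83 95
f 93 95 94
f 94 95 96
f 94 96 86
f 95 83 97
f 95 97 96
f 96 97 98
f 96 98 86
f 97 83 99
f 97 99 98
f 98 99 100
f 98 100 86
f 99 83 101
f 99 101 100
f 100 101 102
f 100 102 86
f 101 83 103
f 101 103 102
f 102 103 104
f 102 104 86
f 103 83 105
f 103 105 104
f 104 105 106
f 104 106 86
f 105 83 84
f 105 84 106
f 106 84 85
f 106 85 86



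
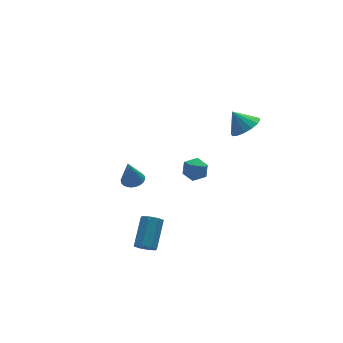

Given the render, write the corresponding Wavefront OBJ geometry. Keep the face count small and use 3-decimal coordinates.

v 1.904 -0.853 2.151
v 2.524 -1.091 2.615
v 1.496 -0.287 2.989
v 2.653 -0.734 2.436
v 2.581 -0.409 2.181
v 2.327 -0.203 1.918
v 1.961 -0.172 1.718
v 1.578 -0.322 1.633
v 1.284 -0.615 1.688
v 1.155 -0.972 1.867
v 1.227 -1.297 2.122
v 1.481 -1.503 2.385
v 1.848 -1.535 2.585
v 2.23 -1.384 2.669
v -0.885 -0.119 0.119
v -0.319 -0.38 0.4
v -0.821 -0.86 -0.7
v -0.255 -1.121 -0.419
v -0.859 -1.201 -0.108
v -0.898 -0.743 0.397
v -0.242 -0.497 -0.697
v -0.281 -0.039 -0.192
v 0.078 -0.614 -0.105
v -0.303 -1.049 0.259
v -0.837 -0.191 -0.559
v -1.218 -0.626 -0.195
v -4.41 -3.211 -2.114
v -3.961 -3.336 -2.387
v -3.122 -2.355 -1.459
v -3.57 -2.229 -1.186
v -4.16 -3.012 -2.55
v -3.32 -2.031 -1.622
v -4.505 -2.805 -2.457
v -3.666 -1.823 -1.529
v -4.794 -2.835 -2.164
v -3.955 -1.854 -1.236
v -4.858 -3.085 -1.841
v -4.019 -2.104 -0.913
v -4.66 -3.409 -1.678
v -3.82 -2.428 -0.75
v -4.314 -3.617 -1.771
v -3.475 -2.635 -0.843
v -4.025 -3.586 -2.064
v -3.186 -2.605 -1.136
v -1.766 3.553 -3.802
v -1.193 3.687 -3.687
v -2.034 3.527 -2.438
v -1.287 3.901 -3.701
v -1.455 4.061 -3.731
v -1.67 4.145 -3.771
v -1.9 4.138 -3.817
v -2.109 4.042 -3.86
v -2.266 3.872 -3.894
v -2.347 3.654 -3.914
v -2.34 3.42 -3.917
v -2.245 3.206 -3.903
v -2.077 3.045 -3.873
v -1.863 2.962 -3.832
v -1.633 2.969 -3.787
v -1.424 3.064 -3.744
v -1.266 3.234 -3.71
v -1.185 3.453 -3.69
f 2 1 4
f 2 4 3
f 4 1 5
f 4 5 3
f 5 1 6
f 5 6 3
f 6 1 7
f 6 7 3
f 7 1 8
f 7 8 3
f 8 1 9
f 8 9 3
f 9 1 10
f 9 10 3
f 10 1 11
f 10 11 3
f 11 1 12
f 11 12 3
f 12 1 13
f 12 13 3
f 13 1 14
f 13 14 3
f 14 1 2
f 14 2 3
f 15 26 20
f 15 20 16
f 15 16 22
f 15 22 25
f 15 25 26
f 16 20 24
f 20 26 19
f 26 25 17
f 25 22 21
f 22 16 23
f 18 24 19
f 18 19 17
f 18 17 21
f 18 21 23
f 18 23 24
f 19 24 20
f 17 19 26
f 21 17 25
f 23 21 22
f 24 23 16
f 28 27 31
f 28 31 29
f 29 31 32
f 29 32 30
f 31 27 33
f 31 33 32
f 32 33 34
f 32 34 30
f 33 27 35
f 33 35 34
f 34 35 36
f 34 36 30
f 35 27 37
f 35 37 36
f 36 37 38
f 36 38 30
f 37 27 39
f 37 39 38
f 38 39 40
f 38 40 30
f 39 27 41
f 39 41 40
f 40 41 42
f 40 42 30
f 41 27 43
f 41 43 42
f 42 43 44
f 42 44 30
f 43 27 28
f 43 28 44
f 44 28 29
f 44 29 30
f 46 45 48
f 46 48 47
f 48 45 49
f 48 49 47
f 49 45 50
f 49 50 47
f 50 45 51
f 50 51 47
f 51 45 52
f 51 52 47
f 52 45 53
f 52 53 47
f 53 45 54
f 53 54 47
f 54 45 55
f 54 55 47
f 55 45 56
f 55 56 47
f 56 45 57
f 56 57 47
f 57 45 58
f 57 58 47
f 58 45 59
f 58 59 47
f 59 45 60
f 59 60 47
f 60 45 61
f 60 61 47
f 61 45 62
f 61 62 47
f 62 45 46
f 62 46 47



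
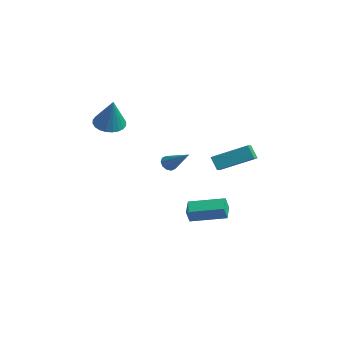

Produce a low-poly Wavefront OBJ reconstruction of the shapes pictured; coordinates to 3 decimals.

v -4.156 -2.979 2.828
v -3.295 -2.846 2.45
v -3.284 -3.161 4.752
v -3.394 -2.497 2.528
v -3.61 -2.222 2.652
v -3.909 -2.063 2.802
v -4.245 -2.042 2.957
v -4.568 -2.165 3.091
v -4.828 -2.411 3.186
v -4.986 -2.744 3.226
v -5.017 -3.113 3.206
v -4.918 -3.462 3.128
v -4.702 -3.737 3.004
v -4.403 -3.896 2.854
v -4.067 -3.917 2.7
v -3.744 -3.794 2.565
v -3.484 -3.548 2.47
v -3.326 -3.215 2.43
v 2.227 0.242 0.894
v 1.702 0.141 1.679
v 1.641 0.816 0.576
v 1.116 0.715 1.361
v 3.324 1.885 1.839
v 2.799 1.784 2.624
v 2.738 2.459 1.521
v 2.213 2.358 2.306
v -1.165 0.471 -4.486
v -1.061 0.175 -3.664
v -2.056 1.098 -4.147
v -1.951 0.801 -3.325
v 0.171 2.139 -4.055
v 0.276 1.842 -3.233
v -0.719 2.765 -3.716
v -0.615 2.469 -2.894
v -3.71 0.533 -0.898
v -3.365 0.512 -1.338
v -2.23 1.027 0.238
v -3.49 0.834 -1.315
v -3.7 1.041 -1.133
v -3.913 1.053 -0.86
v -4.048 0.867 -0.602
v -4.055 0.553 -0.457
v -3.93 0.231 -0.48
v -3.721 0.024 -0.662
v -3.507 0.012 -0.935
v -3.372 0.198 -1.193
f 2 1 4
f 2 4 3
f 4 1 5
f 4 5 3
f 5 1 6
f 5 6 3
f 6 1 7
f 6 7 3
f 7 1 8
f 7 8 3
f 8 1 9
f 8 9 3
f 9 1 10
f 9 10 3
f 10 1 11
f 10 11 3
f 11 1 12
f 11 12 3
f 12 1 13
f 12 13 3
f 13 1 14
f 13 14 3
f 14 1 15
f 14 15 3
f 15 1 16
f 15 16 3
f 16 1 17
f 16 17 3
f 17 1 18
f 17 18 3
f 18 1 2
f 18 2 3
f 20 22 19
f 23 20 19
f 19 22 21
f 21 23 19
f 20 26 22
f 24 20 23
f 24 26 20
f 22 26 21
f 25 23 21
f 21 26 25
f 25 24 23
f 26 24 25
f 28 30 27
f 31 28 27
f 27 30 29
f 29 31 27
f 28 34 30
f 32 28 31
f 32 34 28
f 30 34 29
f 33 31 29
f 29 34 33
f 33 32 31
f 34 32 33
f 36 35 38
f 36 38 37
f 38 35 39
f 38 39 37
f 39 35 40
f 39 40 37
f 40 35 41
f 40 41 37
f 41 35 42
f 41 42 37
f 42 35 43
f 42 43 37
f 43 35 44
f 43 44 37
f 44 35 45
f 44 45 37
f 45 35 46
f 45 46 37
f 46 35 36
f 46 36 37



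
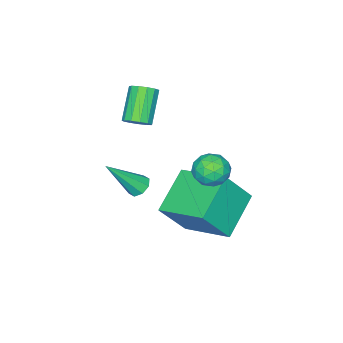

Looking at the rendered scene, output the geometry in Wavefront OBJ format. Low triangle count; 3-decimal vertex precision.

v 1.392 -3.454 -1.686
v 1.711 -3.684 -2.026
v 2.428 -4.166 -0.234
v 1.83 -3.317 -1.931
v 1.692 -3.03 -1.692
v 1.379 -2.991 -1.45
v 1.073 -3.224 -1.346
v 0.955 -3.592 -1.441
v 1.092 -3.879 -1.68
v 1.406 -3.917 -1.922
v 1.566 -3.358 2.08
v 1.994 -3.584 2.362
v 1.021 -4.049 3.462
v 0.594 -3.822 3.18
v 1.967 -3.287 2.464
v 0.995 -3.751 3.564
v 1.813 -3.012 2.444
v 0.841 -3.477 3.545
v 1.581 -2.847 2.309
v 0.609 -3.312 3.409
v 1.344 -2.844 2.101
v 0.372 -3.309 3.201
v 1.177 -3.004 1.886
v 0.205 -3.469 2.986
v 1.134 -3.277 1.733
v 0.162 -3.741 2.833
v 1.228 -3.575 1.69
v 0.256 -4.04 2.79
v 1.429 -3.804 1.771
v 0.457 -4.269 2.871
v 1.674 -3.891 1.95
v 0.702 -4.356 3.05
v 1.884 -3.809 2.17
v 0.912 -4.274 3.27
v 1.615 0.331 2.136
v 2.033 0.784 2.536
v 2.447 0.316 1.284
v 2.865 0.769 1.684
v 2.755 0.076 1.907
v 2.241 0.086 2.434
v 2.239 1.014 1.386
v 1.725 1.024 1.913
v 2.419 1.207 2.073
v 2.739 0.627 2.395
v 1.741 0.473 1.425
v 2.061 -0.107 1.747
v 1.751 0.559 2.411
v 2.729 0.541 1.409
v 2.664 0.134 1.54
v 2.911 0.4 1.776
v 1.873 0.148 2.35
v 2.119 0.415 2.586
v 2.544 -0.001 2.216
v 2.361 0.685 1.234
v 2.607 0.952 1.47
v 1.569 0.7 2.044
v 1.816 0.966 2.28
v 1.936 1.101 1.604
v 2.224 1.074 2.374
v 2.713 1.065 1.873
v 2.345 1.209 1.698
v 2.042 1.214 2.008
v 2.412 0.733 2.564
v 2.901 0.724 2.063
v 2.836 0.317 2.194
v 2.534 0.322 2.503
v 2.638 0.981 2.291
v 1.579 0.376 1.757
v 2.068 0.367 1.256
v 1.946 0.778 1.317
v 1.644 0.783 1.626
v 1.767 0.035 1.947
v 2.256 0.026 1.446
v 2.438 -0.114 1.812
v 2.135 -0.109 2.122
v 1.842 0.119 1.529
v 2.491 -0.389 -1.704
v 0.821 -0.702 -0.728
v 2.509 1.602 -1.035
v 0.839 1.288 -0.059
v 3.401 -0.868 -0.301
v 1.731 -1.182 0.675
v 3.419 1.122 0.368
v 1.749 0.809 1.344
f 2 1 4
f 2 4 3
f 4 1 5
f 4 5 3
f 5 1 6
f 5 6 3
f 6 1 7
f 6 7 3
f 7 1 8
f 7 8 3
f 8 1 9
f 8 9 3
f 9 1 10
f 9 10 3
f 10 1 2
f 10 2 3
f 12 11 15
f 12 15 13
f 13 15 16
f 13 16 14
f 15 11 17
f 15 17 16
f 16 17 18
f 16 18 14
f 17 11 19
f 17 19 18
f 18 19 20
f 18 20 14
f 19 11 21
f 19 21 20
f 20 21 22
f 20 22 14
f 21 11 23
f 21 23 22
f 22 23 24
f 22 24 14
f 23 11 25
f 23 25 24
f 24 25 26
f 24 26 14
f 25 11 27
f 25 27 26
f 26 27 28
f 26 28 14
f 27 11 29
f 27 29 28
f 28 29 30
f 28 30 14
f 29 11 31
f 29 31 30
f 30 31 32
f 30 32 14
f 31 11 33
f 31 33 32
f 32 33 34
f 32 34 14
f 33 11 12
f 33 12 34
f 34 12 13
f 34 13 14
f 35 72 51
f 72 46 75
f 51 75 40
f 72 75 51
f 35 51 47
f 51 40 52
f 47 52 36
f 51 52 47
f 35 47 56
f 47 36 57
f 56 57 42
f 47 57 56
f 35 56 68
f 56 42 71
f 68 71 45
f 56 71 68
f 35 68 72
f 68 45 76
f 72 76 46
f 68 76 72
f 36 52 63
f 52 40 66
f 63 66 44
f 52 66 63
f 40 75 53
f 75 46 74
f 53 74 39
f 75 74 53
f 46 76 73
f 76 45 69
f 73 69 37
f 76 69 73
f 45 71 70
f 71 42 58
f 70 58 41
f 71 58 70
f 42 57 62
f 57 36 59
f 62 59 43
f 57 59 62
f 38 64 50
f 64 44 65
f 50 65 39
f 64 65 50
f 38 50 48
f 50 39 49
f 48 49 37
f 50 49 48
f 38 48 55
f 48 37 54
f 55 54 41
f 48 54 55
f 38 55 60
f 55 41 61
f 60 61 43
f 55 61 60
f 38 60 64
f 60 43 67
f 64 67 44
f 60 67 64
f 39 65 53
f 65 44 66
f 53 66 40
f 65 66 53
f 37 49 73
f 49 39 74
f 73 74 46
f 49 74 73
f 41 54 70
f 54 37 69
f 70 69 45
f 54 69 70
f 43 61 62
f 61 41 58
f 62 58 42
f 61 58 62
f 44 67 63
f 67 43 59
f 63 59 36
f 67 59 63
f 78 80 77
f 81 78 77
f 77 80 79
f 79 81 77
f 78 84 80
f 82 78 81
f 82 84 78
f 80 84 79
f 83 81 79
f 79 84 83
f 83 82 81
f 84 82 83



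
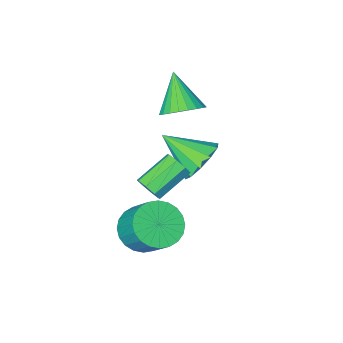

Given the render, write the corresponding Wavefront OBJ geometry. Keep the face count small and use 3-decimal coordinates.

v -1.65 -0.803 -2.798
v -0.833 -0.627 -3.364
v -0.65 -2.057 -1.742
v -0.828 -0.223 -2.888
v -1.138 -0.041 -2.378
v -1.643 -0.15 -2.028
v -2.151 -0.508 -1.972
v -2.468 -0.979 -2.232
v -2.472 -1.383 -2.707
v -2.162 -1.566 -3.218
v -1.657 -1.457 -3.568
v -1.149 -1.098 -3.623
v -1.023 -1.151 0.207
v -0.268 -1.584 -0.025
v -1.297 -2.329 1.513
v -0.146 -1.352 0.209
v -0.157 -1.09 0.443
v -0.3 -0.838 0.641
v -0.553 -0.633 0.772
v -0.878 -0.507 0.818
v -1.224 -0.479 0.77
v -1.541 -0.554 0.637
v -1.778 -0.719 0.438
v -1.901 -0.951 0.204
v -1.89 -1.212 -0.03
v -1.747 -1.465 -0.227
v -1.494 -1.67 -0.359
v -1.169 -1.796 -0.404
v -0.822 -1.824 -0.357
v -0.506 -1.749 -0.224
v 2.745 3.001 0.746
v 3.016 2.809 1.197
v 1.727 2.647 1.905
v 1.455 2.839 1.454
v 2.967 3.235 1.204
v 1.677 3.073 1.912
v 2.787 3.524 0.943
v 1.498 3.361 1.651
v 2.583 3.506 0.567
v 1.293 3.344 1.275
v 2.473 3.193 0.295
v 1.184 3.031 1.003
v 2.523 2.767 0.288
v 1.233 2.605 0.996
v 2.702 2.479 0.549
v 1.413 2.316 1.257
v 2.907 2.496 0.925
v 1.617 2.334 1.633
v 1.986 1.189 -3.452
v 2.683 1.74 -3.911
v 2.611 2.783 -2.766
v 1.914 2.231 -2.308
v 2.356 1.887 -4.065
v 2.284 2.929 -2.92
v 1.973 1.928 -4.126
v 1.901 2.97 -2.981
v 1.592 1.856 -4.085
v 1.52 2.898 -2.94
v 1.271 1.682 -3.947
v 1.199 2.725 -2.802
v 1.058 1.434 -3.734
v 0.986 2.476 -2.589
v 0.987 1.148 -3.478
v 0.915 2.191 -2.333
v 1.068 0.868 -3.218
v 0.996 1.911 -2.074
v 1.289 0.637 -2.994
v 1.217 1.68 -1.849
v 1.616 0.491 -2.84
v 1.544 1.533 -1.695
v 1.999 0.45 -2.779
v 1.927 1.492 -1.634
v 2.38 0.522 -2.82
v 2.308 1.564 -1.675
v 2.701 0.695 -2.958
v 2.629 1.738 -1.813
v 2.914 0.944 -3.171
v 2.842 1.986 -2.026
v 2.985 1.229 -3.427
v 2.913 2.272 -2.282
v 2.904 1.509 -3.686
v 2.832 2.552 -2.542
f 2 1 4
f 2 4 3
f 4 1 5
f 4 5 3
f 5 1 6
f 5 6 3
f 6 1 7
f 6 7 3
f 7 1 8
f 7 8 3
f 8 1 9
f 8 9 3
f 9 1 10
f 9 10 3
f 10 1 11
f 10 11 3
f 11 1 12
f 11 12 3
f 12 1 2
f 12 2 3
f 14 13 16
f 14 16 15
f 16 13 17
f 16 17 15
f 17 13 18
f 17 18 15
f 18 13 19
f 18 19 15
f 19 13 20
f 19 20 15
f 20 13 21
f 20 21 15
f 21 13 22
f 21 22 15
f 22 13 23
f 22 23 15
f 23 13 24
f 23 24 15
f 24 13 25
f 24 25 15
f 25 13 26
f 25 26 15
f 26 13 27
f 26 27 15
f 27 13 28
f 27 28 15
f 28 13 29
f 28 29 15
f 29 13 30
f 29 30 15
f 30 13 14
f 30 14 15
f 32 31 35
f 32 35 33
f 33 35 36
f 33 36 34
f 35 31 37
f 35 37 36
f 36 37 38
f 36 38 34
f 37 31 39
f 37 39 38
f 38 39 40
f 38 40 34
f 39 31 41
f 39 41 40
f 40 41 42
f 40 42 34
f 41 31 43
f 41 43 42
f 42 43 44
f 42 44 34
f 43 31 45
f 43 45 44
f 44 45 46
f 44 46 34
f 45 31 47
f 45 47 46
f 46 47 48
f 46 48 34
f 47 31 32
f 47 32 48
f 48 32 33
f 48 33 34
f 50 49 53
f 50 53 51
f 51 53 54
f 51 54 52
f 53 49 55
f 53 55 54
f 54 55 56
f 54 56 52
f 55 49 57
f 55 57 56
f 56 57 58
f 56 58 52
f 57 49 59
f 57 59 58
f 58 59 60
f 58 60 52
f 59 49 61
f 59 61 60
f 60 61 62
f 60 62 52
f 61 49 63
f 61 63 62
f 62 63 64
f 62 64 52
f 63 49 65
f 63 65 64
f 64 65 66
f 64 66 52
f 65 49 67
f 65 67 66
f 66 67 68
f 66 68 52
f 67 49 69
f 67 69 68
f 68 69 70
f 68 70 52
f 69 49 71
f 69 71 70
f 70 71 72
f 70 72 52
f 71 49 73
f 71 73 72
f 72 73 74
f 72 74 52
f 73 49 75
f 73 75 74
f 74 75 76
f 74 76 52
f 75 49 77
f 75 77 76
f 76 77 78
f 76 78 52
f 77 49 79
f 77 79 78
f 78 79 80
f 78 80 52
f 79 49 81
f 79 81 80
f 80 81 82
f 80 82 52
f 81 49 50
f 81 50 82
f 82 50 51
f 82 51 52



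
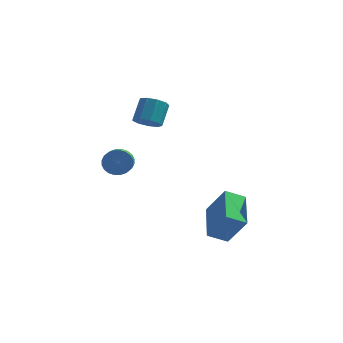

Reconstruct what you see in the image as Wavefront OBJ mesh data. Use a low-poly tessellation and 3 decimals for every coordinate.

v -2.338 0.235 0.084
v -1.971 0.571 0.698
v -1.754 -0.64 1.23
v -2.122 -0.975 0.616
v -2.262 0.563 0.799
v -2.045 -0.648 1.331
v -2.565 0.505 0.791
v -2.348 -0.706 1.323
v -2.833 0.406 0.676
v -2.616 -0.804 1.207
v -3.026 0.282 0.47
v -2.809 -0.929 1.002
v -3.114 0.15 0.206
v -2.897 -1.061 0.738
v -3.084 0.031 -0.077
v -2.867 -1.18 0.455
v -2.941 -0.057 -0.335
v -2.724 -1.267 0.196
v -2.706 -0.1 -0.53
v -2.489 -1.311 0.002
v -2.415 -0.092 -0.631
v -2.198 -1.303 -0.099
v -2.112 -0.034 -0.623
v -1.895 -1.245 -0.091
v -1.844 0.064 -0.507
v -1.627 -1.146 0.024
v -1.651 0.189 -0.302
v -1.434 -1.022 0.23
v -1.563 0.321 -0.038
v -1.346 -0.89 0.494
v -1.593 0.44 0.245
v -1.376 -0.771 0.777
v -1.736 0.527 0.504
v -1.519 -0.683 1.035
v 2.743 -2.634 -3.116
v 2.304 -0.604 -2.421
v 3.713 -2.244 -3.642
v 3.274 -0.214 -2.947
v 3.746 -2.966 -1.513
v 3.307 -0.936 -0.818
v 4.716 -2.576 -2.039
v 4.277 -0.546 -1.344
v -0.83 -0.001 3.096
v -0.076 0.076 2.91
v 0.083 0.999 3.937
v -0.67 0.921 4.124
v -0.369 0.429 2.638
v -0.209 1.352 3.665
v -0.877 0.581 2.58
v -0.717 1.504 3.607
v -1.363 0.461 2.764
v -1.204 1.384 3.791
v -1.6 0.124 3.103
v -1.44 1.047 4.13
v -1.476 -0.272 3.439
v -1.317 0.651 4.467
v -1.05 -0.541 3.615
v -0.891 0.382 4.642
v -0.521 -0.557 3.548
v -0.362 0.365 4.575
v -0.136 -0.314 3.27
v 0.023 0.609 4.297
f 2 1 5
f 2 5 3
f 3 5 6
f 3 6 4
f 5 1 7
f 5 7 6
f 6 7 8
f 6 8 4
f 7 1 9
f 7 9 8
f 8 9 10
f 8 10 4
f 9 1 11
f 9 11 10
f 10 11 12
f 10 12 4
f 11 1 13
f 11 13 12
f 12 13 14
f 12 14 4
f 13 1 15
f 13 15 14
f 14 15 16
f 14 16 4
f 15 1 17
f 15 17 16
f 16 17 18
f 16 18 4
f 17 1 19
f 17 19 18
f 18 19 20
f 18 20 4
f 19 1 21
f 19 21 20
f 20 21 22
f 20 22 4
f 21 1 23
f 21 23 22
f 22 23 24
f 22 24 4
f 23 1 25
f 23 25 24
f 24 25 26
f 24 26 4
f 25 1 27
f 25 27 26
f 26 27 28
f 26 28 4
f 27 1 29
f 27 29 28
f 28 29 30
f 28 30 4
f 29 1 31
f 29 31 30
f 30 31 32
f 30 32 4
f 31 1 33
f 31 33 32
f 32 33 34
f 32 34 4
f 33 1 2
f 33 2 34
f 34 2 3
f 34 3 4
f 36 38 35
f 39 36 35
f 35 38 37
f 37 39 35
f 36 42 38
f 40 36 39
f 40 42 36
f 38 42 37
f 41 39 37
f 37 42 41
f 41 40 39
f 42 40 41
f 44 43 47
f 44 47 45
f 45 47 48
f 45 48 46
f 47 43 49
f 47 49 48
f 48 49 50
f 48 50 46
f 49 43 51
f 49 51 50
f 50 51 52
f 50 52 46
f 51 43 53
f 51 53 52
f 52 53 54
f 52 54 46
f 53 43 55
f 53 55 54
f 54 55 56
f 54 56 46
f 55 43 57
f 55 57 56
f 56 57 58
f 56 58 46
f 57 43 59
f 57 59 58
f 58 59 60
f 58 60 46
f 59 43 61
f 59 61 60
f 60 61 62
f 60 62 46
f 61 43 44
f 61 44 62
f 62 44 45
f 62 45 46



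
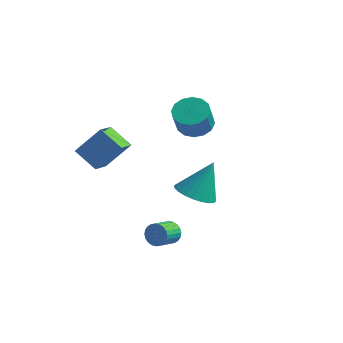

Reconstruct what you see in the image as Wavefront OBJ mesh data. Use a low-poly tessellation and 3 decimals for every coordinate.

v -2.129 -3.459 0.947
v -1.236 -2.735 2.226
v -2.334 -2.33 0.451
v -1.44 -1.606 1.73
v -0.98 -3.574 0.21
v -0.086 -2.85 1.489
v -1.184 -2.445 -0.286
v -0.291 -1.721 0.993
v 2.382 -2.854 -3.168
v 2.672 -2.692 -2.657
v 2.549 -3.665 -2.28
v 2.258 -3.826 -2.792
v 2.446 -2.642 -2.6
v 2.323 -3.614 -2.223
v 2.211 -2.624 -2.63
v 2.088 -3.596 -2.253
v 2.001 -2.64 -2.742
v 1.878 -3.613 -2.365
v 1.85 -2.69 -2.919
v 1.727 -3.662 -2.542
v 1.779 -2.764 -3.134
v 1.656 -3.736 -2.757
v 1.8 -2.852 -3.354
v 1.677 -3.824 -2.977
v 1.91 -2.94 -3.546
v 1.787 -3.913 -3.169
v 2.091 -3.015 -3.68
v 1.968 -3.988 -3.303
v 2.317 -3.066 -3.737
v 2.194 -4.038 -3.36
v 2.552 -3.084 -3.707
v 2.429 -4.056 -3.33
v 2.762 -3.067 -3.595
v 2.639 -4.04 -3.218
v 2.913 -3.018 -3.418
v 2.79 -3.99 -3.041
v 2.984 -2.944 -3.203
v 2.861 -3.916 -2.826
v 2.963 -2.856 -2.983
v 2.84 -3.828 -2.606
v 2.853 -2.767 -2.791
v 2.73 -3.74 -2.414
v 0.415 2.673 0.328
v 0.965 3.333 0.627
v 1.135 2.628 1.871
v 0.585 1.967 1.572
v 0.533 3.464 0.761
v 0.703 2.759 2.005
v 0.069 3.384 0.778
v 0.239 2.679 2.022
v -0.302 3.113 0.675
v -0.132 2.407 1.919
v -0.481 2.724 0.479
v -0.311 2.018 1.723
v -0.42 2.321 0.243
v -0.25 1.616 1.487
v -0.135 2.012 0.029
v 0.035 1.307 1.273
v 0.297 1.881 -0.105
v 0.467 1.176 1.139
v 0.761 1.961 -0.122
v 0.931 1.256 1.122
v 1.132 2.233 -0.019
v 1.302 1.527 1.225
v 1.311 2.622 0.177
v 1.481 1.916 1.421
v 1.25 3.024 0.413
v 1.42 2.319 1.657
v 3.698 -2.948 -0.117
v 4.569 -2.658 -0.488
v 4.162 -2.172 1.577
v 4.348 -2.352 -0.568
v 4.027 -2.136 -0.579
v 3.657 -2.044 -0.519
v 3.293 -2.089 -0.399
v 2.99 -2.266 -0.235
v 2.796 -2.546 -0.054
v 2.738 -2.887 0.118
v 2.827 -3.237 0.254
v 3.049 -3.544 0.333
v 3.369 -3.759 0.344
v 3.739 -3.851 0.285
v 4.103 -3.806 0.165
v 4.406 -3.63 0.001
v 4.601 -3.35 -0.18
v 4.658 -3.008 -0.352
f 2 4 1
f 5 2 1
f 1 4 3
f 3 5 1
f 2 8 4
f 6 2 5
f 6 8 2
f 4 8 3
f 7 5 3
f 3 8 7
f 7 6 5
f 8 6 7
f 10 9 13
f 10 13 11
f 11 13 14
f 11 14 12
f 13 9 15
f 13 15 14
f 14 15 16
f 14 16 12
f 15 9 17
f 15 17 16
f 16 17 18
f 16 18 12
f 17 9 19
f 17 19 18
f 18 19 20
f 18 20 12
f 19 9 21
f 19 21 20
f 20 21 22
f 20 22 12
f 21 9 23
f 21 23 22
f 22 23 24
f 22 24 12
f 23 9 25
f 23 25 24
f 24 25 26
f 24 26 12
f 25 9 27
f 25 27 26
f 26 27 28
f 26 28 12
f 27 9 29
f 27 29 28
f 28 29 30
f 28 30 12
f 29 9 31
f 29 31 30
f 30 31 32
f 30 32 12
f 31 9 33
f 31 33 32
f 32 33 34
f 32 34 12
f 33 9 35
f 33 35 34
f 34 35 36
f 34 36 12
f 35 9 37
f 35 37 36
f 36 37 38
f 36 38 12
f 37 9 39
f 37 39 38
f 38 39 40
f 38 40 12
f 39 9 41
f 39 41 40
f 40 41 42
f 40 42 12
f 41 9 10
f 41 10 42
f 42 10 11
f 42 11 12
f 44 43 47
f 44 47 45
f 45 47 48
f 45 48 46
f 47 43 49
f 47 49 48
f 48 49 50
f 48 50 46
f 49 43 51
f 49 51 50
f 50 51 52
f 50 52 46
f 51 43 53
f 51 53 52
f 52 53 54
f 52 54 46
f 53 43 55
f 53 55 54
f 54 55 56
f 54 56 46
f 55 43 57
f 55 57 56
f 56 57 58
f 56 58 46
f 57 43 59
f 57 59 58
f 58 59 60
f 58 60 46
f 59 43 61
f 59 61 60
f 60 61 62
f 60 62 46
f 61 43 63
f 61 63 62
f 62 63 64
f 62 64 46
f 63 43 65
f 63 65 64
f 64 65 66
f 64 66 46
f 65 43 67
f 65 67 66
f 66 67 68
f 66 68 46
f 67 43 44
f 67 44 68
f 68 44 45
f 68 45 46
f 70 69 72
f 70 72 71
f 72 69 73
f 72 73 71
f 73 69 74
f 73 74 71
f 74 69 75
f 74 75 71
f 75 69 76
f 75 76 71
f 76 69 77
f 76 77 71
f 77 69 78
f 77 78 71
f 78 69 79
f 78 79 71
f 79 69 80
f 79 80 71
f 80 69 81
f 80 81 71
f 81 69 82
f 81 82 71
f 82 69 83
f 82 83 71
f 83 69 84
f 83 84 71
f 84 69 85
f 84 85 71
f 85 69 86
f 85 86 71
f 86 69 70
f 86 70 71



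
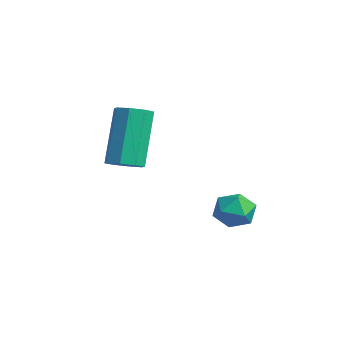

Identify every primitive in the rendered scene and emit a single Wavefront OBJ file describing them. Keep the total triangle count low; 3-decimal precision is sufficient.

v -1.179 0.105 0.638
v -0.579 -0.116 0.396
v -1.261 -0.804 1.264
v -0.661 -1.025 1.022
v -0.684 -0.481 1.435
v -0.633 0.08 1.049
v -1.207 -1 0.611
v -1.156 -0.439 0.225
v -0.597 -0.799 0.38
v -0.273 -0.478 0.889
v -1.567 -0.442 0.771
v -1.243 -0.121 1.28
v -1.716 -3.455 2.869
v -1.182 -3.365 3.048
v -1.871 -2.755 4.79
v -2.404 -2.845 4.611
v -1.356 -3.014 2.857
v -2.044 -2.403 4.599
v -1.74 -2.921 2.672
v -2.428 -2.31 4.414
v -2.11 -3.141 2.603
v -2.798 -2.531 4.345
v -2.249 -3.545 2.69
v -2.938 -2.935 4.432
v -2.076 -3.897 2.881
v -2.764 -3.286 4.623
v -1.692 -3.99 3.066
v -2.38 -3.379 4.808
v -1.322 -3.769 3.135
v -2.01 -3.159 4.877
f 1 12 6
f 1 6 2
f 1 2 8
f 1 8 11
f 1 11 12
f 2 6 10
f 6 12 5
f 12 11 3
f 11 8 7
f 8 2 9
f 4 10 5
f 4 5 3
f 4 3 7
f 4 7 9
f 4 9 10
f 5 10 6
f 3 5 12
f 7 3 11
f 9 7 8
f 10 9 2
f 14 13 17
f 14 17 15
f 15 17 18
f 15 18 16
f 17 13 19
f 17 19 18
f 18 19 20
f 18 20 16
f 19 13 21
f 19 21 20
f 20 21 22
f 20 22 16
f 21 13 23
f 21 23 22
f 22 23 24
f 22 24 16
f 23 13 25
f 23 25 24
f 24 25 26
f 24 26 16
f 25 13 27
f 25 27 26
f 26 27 28
f 26 28 16
f 27 13 29
f 27 29 28
f 28 29 30
f 28 30 16
f 29 13 14
f 29 14 30
f 30 14 15
f 30 15 16



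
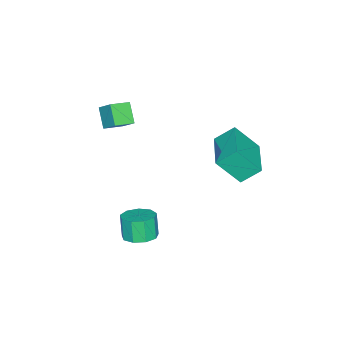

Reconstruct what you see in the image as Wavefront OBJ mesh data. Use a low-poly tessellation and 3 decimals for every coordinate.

v -3.329 2.46 -0.711
v -2.846 1.384 0.662
v -1.401 3.471 -0.597
v -0.918 2.395 0.776
v -2.842 1.625 -1.536
v -2.359 0.549 -0.163
v -0.914 2.636 -1.422
v -0.431 1.56 -0.049
v 2.08 -1.081 -4.566
v 2.912 -0.999 -4.324
v 2.592 -1.257 -3.133
v 1.76 -1.339 -3.374
v 2.636 -0.473 -4.285
v 2.316 -0.732 -3.093
v 2.1 -0.232 -4.376
v 1.78 -0.49 -3.185
v 1.554 -0.388 -4.557
v 1.234 -0.646 -3.366
v 1.255 -0.868 -4.741
v 0.935 -1.126 -3.55
v 1.342 -1.448 -4.843
v 1.022 -1.706 -3.652
v 1.774 -1.856 -4.816
v 1.454 -2.114 -3.625
v 2.349 -1.901 -4.671
v 2.029 -2.16 -3.48
v 2.799 -1.563 -4.477
v 2.479 -1.821 -3.286
v 0.175 -4.2 2.249
v 0.455 -3.425 2.978
v -0.681 -3.648 1.991
v -0.4 -2.873 2.72
v 0.8 -3.627 1.4
v 1.081 -2.852 2.129
v -0.055 -3.075 1.142
v 0.225 -2.3 1.871
f 2 4 1
f 5 2 1
f 1 4 3
f 3 5 1
f 2 8 4
f 6 2 5
f 6 8 2
f 4 8 3
f 7 5 3
f 3 8 7
f 7 6 5
f 8 6 7
f 10 9 13
f 10 13 11
f 11 13 14
f 11 14 12
f 13 9 15
f 13 15 14
f 14 15 16
f 14 16 12
f 15 9 17
f 15 17 16
f 16 17 18
f 16 18 12
f 17 9 19
f 17 19 18
f 18 19 20
f 18 20 12
f 19 9 21
f 19 21 20
f 20 21 22
f 20 22 12
f 21 9 23
f 21 23 22
f 22 23 24
f 22 24 12
f 23 9 25
f 23 25 24
f 24 25 26
f 24 26 12
f 25 9 27
f 25 27 26
f 26 27 28
f 26 28 12
f 27 9 10
f 27 10 28
f 28 10 11
f 28 11 12
f 30 32 29
f 33 30 29
f 29 32 31
f 31 33 29
f 30 36 32
f 34 30 33
f 34 36 30
f 32 36 31
f 35 33 31
f 31 36 35
f 35 34 33
f 36 34 35



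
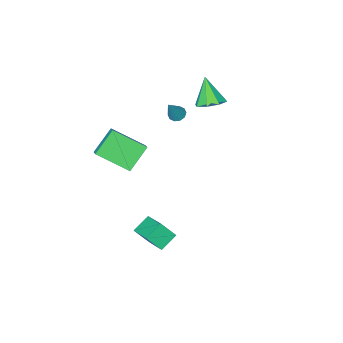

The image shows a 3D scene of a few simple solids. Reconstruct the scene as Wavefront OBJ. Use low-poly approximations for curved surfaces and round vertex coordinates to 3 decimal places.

v -3.52 -1.187 2.968
v -2.885 -0.681 3.31
v -3.68 -2.013 4.492
v -3.499 -0.415 3.39
v -4.124 -0.6 3.223
v -4.396 -1.13 2.907
v -4.154 -1.693 2.627
v -3.541 -1.96 2.547
v -2.915 -1.774 2.714
v -2.644 -1.244 3.03
v 2.692 0.364 1.666
v 1.469 0.091 2.785
v 3.071 1.148 2.27
v 1.848 0.875 3.39
v 3.892 -0.975 2.65
v 2.669 -1.248 3.77
v 4.271 -0.191 3.255
v 3.048 -0.464 4.374
v -1.774 -1.812 2.465
v -1.332 -1.846 2.212
v -0.986 -1.488 3.795
v -1.43 -1.547 2.197
v -1.659 -1.349 2.284
v -1.932 -1.328 2.441
v -2.145 -1.492 2.606
v -2.215 -1.778 2.717
v -2.117 -2.077 2.732
v -1.888 -2.275 2.645
v -1.615 -2.296 2.489
v -1.403 -2.132 2.323
v 1.576 1.892 -2.61
v 1.816 3.432 -1.883
v 2.545 2.017 -3.197
v 2.786 3.557 -2.47
v 2.174 1.383 -1.73
v 2.415 2.923 -1.003
v 3.144 1.508 -2.317
v 3.384 3.048 -1.59
f 2 1 4
f 2 4 3
f 4 1 5
f 4 5 3
f 5 1 6
f 5 6 3
f 6 1 7
f 6 7 3
f 7 1 8
f 7 8 3
f 8 1 9
f 8 9 3
f 9 1 10
f 9 10 3
f 10 1 2
f 10 2 3
f 12 14 11
f 15 12 11
f 11 14 13
f 13 15 11
f 12 18 14
f 16 12 15
f 16 18 12
f 14 18 13
f 17 15 13
f 13 18 17
f 17 16 15
f 18 16 17
f 20 19 22
f 20 22 21
f 22 19 23
f 22 23 21
f 23 19 24
f 23 24 21
f 24 19 25
f 24 25 21
f 25 19 26
f 25 26 21
f 26 19 27
f 26 27 21
f 27 19 28
f 27 28 21
f 28 19 29
f 28 29 21
f 29 19 30
f 29 30 21
f 30 19 20
f 30 20 21
f 32 34 31
f 35 32 31
f 31 34 33
f 33 35 31
f 32 38 34
f 36 32 35
f 36 38 32
f 34 38 33
f 37 35 33
f 33 38 37
f 37 36 35
f 38 36 37



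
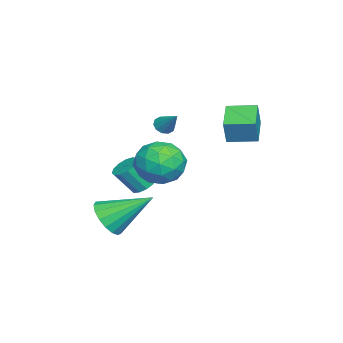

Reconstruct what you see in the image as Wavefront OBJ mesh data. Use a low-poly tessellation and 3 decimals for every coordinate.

v -1.96 3.309 1.387
v -1.59 3.238 2.516
v -2.061 4.61 1.503
v -1.691 4.538 2.632
v -0.529 3.462 0.928
v -0.159 3.39 2.057
v -0.63 4.762 1.044
v -0.26 4.691 2.173
v 3.109 -0.617 -2.117
v 3.904 -0.244 -2.505
v 2.871 1.177 -0.883
v 3.568 -0.098 -2.782
v 3.126 -0.071 -2.907
v 2.681 -0.169 -2.85
v 2.334 -0.369 -2.626
v 2.164 -0.626 -2.285
v 2.211 -0.881 -1.906
v 2.463 -1.075 -1.575
v 2.864 -1.165 -1.368
v 3.32 -1.128 -1.333
v 3.729 -0.975 -1.477
v 3.995 -0.739 -1.768
v 4.058 -0.476 -2.139
v -2.294 0.49 0.886
v -2.056 0.724 0.514
v -1.626 1.19 1.754
v -2.311 0.886 0.58
v -2.559 0.896 0.763
v -2.707 0.751 0.993
v -2.697 0.507 1.182
v -2.533 0.256 1.258
v -2.277 0.095 1.191
v -2.029 0.085 1.008
v -1.881 0.229 0.778
v -1.892 0.474 0.59
v -1.496 -0.203 -2.293
v -0.879 0.057 -2.279
v -0.586 -0.697 -1.173
v -1.204 -0.957 -1.187
v -1.095 0.284 -2.067
v -0.802 -0.47 -0.962
v -1.438 0.356 -1.928
v -1.145 -0.398 -0.822
v -1.8 0.25 -1.904
v -1.507 -0.504 -0.798
v -2.065 0.001 -2.004
v -1.773 -0.753 -0.898
v -2.15 -0.313 -2.195
v -1.857 -1.067 -1.089
v -2.027 -0.592 -2.418
v -1.735 -1.346 -1.312
v -1.736 -0.748 -2.601
v -1.443 -1.502 -1.495
v -1.369 -0.73 -2.686
v -1.076 -1.484 -1.58
v -1.042 -0.546 -2.647
v -0.749 -1.299 -1.541
v -0.859 -0.252 -2.495
v -0.567 -1.006 -1.389
v -1.295 1.506 -0.623
v -0.205 1.744 -0.215
v -0.815 -0.344 -0.825
v 0.275 -0.106 -0.417
v -0.66 -0.047 0.315
v -0.956 1.097 0.439
v -0.064 0.303 -1.479
v -0.36 1.447 -1.355
v 0.556 1.001 -0.744
v 0.188 0.784 0.365
v -1.208 0.616 -1.405
v -1.576 0.399 -0.296
v -0.792 1.788 -0.401
v -0.228 -0.388 -0.639
v -0.777 -0.353 -0.209
v -0.137 -0.213 0.031
v -1.234 1.407 -0.017
v -0.593 1.547 0.223
v -0.86 0.494 0.534
v -0.427 -0.147 -1.263
v 0.214 -0.007 -1.023
v -0.883 1.613 -1.071
v -0.243 1.753 -0.831
v -0.16 0.906 -1.574
v 0.296 1.491 -0.472
v 0.578 0.403 -0.591
v 0.379 0.644 -1.215
v 0.205 1.316 -1.142
v 0.079 1.363 0.179
v 0.361 0.276 0.061
v -0.188 0.311 0.491
v -0.362 0.983 0.564
v 0.527 0.926 -0.131
v -1.381 1.124 -1.101
v -1.099 0.037 -1.219
v -0.658 0.417 -1.604
v -0.832 1.089 -1.531
v -1.598 0.997 -0.449
v -1.316 -0.091 -0.568
v -1.225 0.084 0.102
v -1.399 0.756 0.175
v -1.547 0.474 -0.909
f 2 4 1
f 5 2 1
f 1 4 3
f 3 5 1
f 2 8 4
f 6 2 5
f 6 8 2
f 4 8 3
f 7 5 3
f 3 8 7
f 7 6 5
f 8 6 7
f 10 9 12
f 10 12 11
f 12 9 13
f 12 13 11
f 13 9 14
f 13 14 11
f 14 9 15
f 14 15 11
f 15 9 16
f 15 16 11
f 16 9 17
f 16 17 11
f 17 9 18
f 17 18 11
f 18 9 19
f 18 19 11
f 19 9 20
f 19 20 11
f 20 9 21
f 20 21 11
f 21 9 22
f 21 22 11
f 22 9 23
f 22 23 11
f 23 9 10
f 23 10 11
f 25 24 27
f 25 27 26
f 27 24 28
f 27 28 26
f 28 24 29
f 28 29 26
f 29 24 30
f 29 30 26
f 30 24 31
f 30 31 26
f 31 24 32
f 31 32 26
f 32 24 33
f 32 33 26
f 33 24 34
f 33 34 26
f 34 24 35
f 34 35 26
f 35 24 25
f 35 25 26
f 37 36 40
f 37 40 38
f 38 40 41
f 38 41 39
f 40 36 42
f 40 42 41
f 41 42 43
f 41 43 39
f 42 36 44
f 42 44 43
f 43 44 45
f 43 45 39
f 44 36 46
f 44 46 45
f 45 46 47
f 45 47 39
f 46 36 48
f 46 48 47
f 47 48 49
f 47 49 39
f 48 36 50
f 48 50 49
f 49 50 51
f 49 51 39
f 50 36 52
f 50 52 51
f 51 52 53
f 51 53 39
f 52 36 54
f 52 54 53
f 53 54 55
f 53 55 39
f 54 36 56
f 54 56 55
f 55 56 57
f 55 57 39
f 56 36 58
f 56 58 57
f 57 58 59
f 57 59 39
f 58 36 37
f 58 37 59
f 59 37 38
f 59 38 39
f 60 97 76
f 97 71 100
f 76 100 65
f 97 100 76
f 60 76 72
f 76 65 77
f 72 77 61
f 76 77 72
f 60 72 81
f 72 61 82
f 81 82 67
f 72 82 81
f 60 81 93
f 81 67 96
f 93 96 70
f 81 96 93
f 60 93 97
f 93 70 101
f 97 101 71
f 93 101 97
f 61 77 88
f 77 65 91
f 88 91 69
f 77 91 88
f 65 100 78
f 100 71 99
f 78 99 64
f 100 99 78
f 71 101 98
f 101 70 94
f 98 94 62
f 101 94 98
f 70 96 95
f 96 67 83
f 95 83 66
f 96 83 95
f 67 82 87
f 82 61 84
f 87 84 68
f 82 84 87
f 63 89 75
f 89 69 90
f 75 90 64
f 89 90 75
f 63 75 73
f 75 64 74
f 73 74 62
f 75 74 73
f 63 73 80
f 73 62 79
f 80 79 66
f 73 79 80
f 63 80 85
f 80 66 86
f 85 86 68
f 80 86 85
f 63 85 89
f 85 68 92
f 89 92 69
f 85 92 89
f 64 90 78
f 90 69 91
f 78 91 65
f 90 91 78
f 62 74 98
f 74 64 99
f 98 99 71
f 74 99 98
f 66 79 95
f 79 62 94
f 95 94 70
f 79 94 95
f 68 86 87
f 86 66 83
f 87 83 67
f 86 83 87
f 69 92 88
f 92 68 84
f 88 84 61
f 92 84 88

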